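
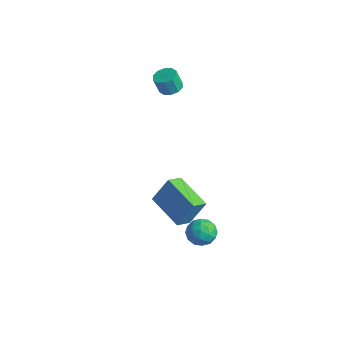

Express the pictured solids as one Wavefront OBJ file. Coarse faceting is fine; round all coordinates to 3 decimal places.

v -3.333 1.226 3.37
v -2.825 0.82 3.349
v -3 0.549 4.348
v -3.507 0.954 4.37
v -2.692 1.18 3.47
v -2.867 0.908 4.469
v -2.804 1.556 3.553
v -2.978 1.285 4.552
v -3.117 1.807 3.566
v -3.292 1.535 4.565
v -3.513 1.836 3.505
v -3.688 1.564 4.504
v -3.84 1.631 3.392
v -4.015 1.36 4.391
v -3.973 1.272 3.271
v -4.148 1 4.27
v -3.862 0.895 3.188
v -4.036 0.624 4.187
v -3.548 0.645 3.175
v -3.723 0.373 4.174
v -3.152 0.616 3.236
v -3.327 0.344 4.235
v 1.932 -0.701 -3.324
v 2.524 -1.207 -3.642
v 1.736 -1.573 -2.298
v 2.328 -2.079 -2.616
v 2.543 -1.335 -2.287
v 2.664 -0.796 -2.921
v 1.596 -1.984 -3.019
v 1.717 -1.445 -3.653
v 2.317 -2 -3.453
v 2.902 -1.599 -3.001
v 1.358 -1.181 -2.939
v 1.943 -0.78 -2.487
v 2.245 -0.877 -3.573
v 2.015 -1.903 -2.367
v 2.141 -1.466 -2.174
v 2.489 -1.763 -2.36
v 2.327 -0.636 -3.149
v 2.675 -0.933 -3.336
v 2.686 -1.009 -2.54
v 1.585 -1.847 -2.604
v 1.933 -2.144 -2.791
v 1.771 -1.017 -3.58
v 2.119 -1.314 -3.766
v 1.574 -1.771 -3.4
v 2.471 -1.641 -3.649
v 2.356 -2.154 -3.046
v 1.926 -2.098 -3.283
v 1.997 -1.78 -3.655
v 2.815 -1.405 -3.383
v 2.7 -1.918 -2.78
v 2.826 -1.481 -2.586
v 2.897 -1.164 -2.959
v 2.693 -1.871 -3.272
v 1.56 -0.862 -3.16
v 1.445 -1.375 -2.557
v 1.363 -1.616 -2.981
v 1.434 -1.299 -3.354
v 1.904 -0.626 -2.894
v 1.789 -1.139 -2.291
v 2.263 -1 -2.285
v 2.334 -0.682 -2.657
v 1.567 -0.909 -2.668
v 3.208 -3.075 -0.277
v 3.287 -3.929 0.13
v 1.233 -2.998 0.265
v 1.311 -3.853 0.672
v 3.609 -2.387 1.088
v 3.687 -3.242 1.495
v 1.633 -2.311 1.63
v 1.712 -3.165 2.037
f 2 1 5
f 2 5 3
f 3 5 6
f 3 6 4
f 5 1 7
f 5 7 6
f 6 7 8
f 6 8 4
f 7 1 9
f 7 9 8
f 8 9 10
f 8 10 4
f 9 1 11
f 9 11 10
f 10 11 12
f 10 12 4
f 11 1 13
f 11 13 12
f 12 13 14
f 12 14 4
f 13 1 15
f 13 15 14
f 14 15 16
f 14 16 4
f 15 1 17
f 15 17 16
f 16 17 18
f 16 18 4
f 17 1 19
f 17 19 18
f 18 19 20
f 18 20 4
f 19 1 21
f 19 21 20
f 20 21 22
f 20 22 4
f 21 1 2
f 21 2 22
f 22 2 3
f 22 3 4
f 23 60 39
f 60 34 63
f 39 63 28
f 60 63 39
f 23 39 35
f 39 28 40
f 35 40 24
f 39 40 35
f 23 35 44
f 35 24 45
f 44 45 30
f 35 45 44
f 23 44 56
f 44 30 59
f 56 59 33
f 44 59 56
f 23 56 60
f 56 33 64
f 60 64 34
f 56 64 60
f 24 40 51
f 40 28 54
f 51 54 32
f 40 54 51
f 28 63 41
f 63 34 62
f 41 62 27
f 63 62 41
f 34 64 61
f 64 33 57
f 61 57 25
f 64 57 61
f 33 59 58
f 59 30 46
f 58 46 29
f 59 46 58
f 30 45 50
f 45 24 47
f 50 47 31
f 45 47 50
f 26 52 38
f 52 32 53
f 38 53 27
f 52 53 38
f 26 38 36
f 38 27 37
f 36 37 25
f 38 37 36
f 26 36 43
f 36 25 42
f 43 42 29
f 36 42 43
f 26 43 48
f 43 29 49
f 48 49 31
f 43 49 48
f 26 48 52
f 48 31 55
f 52 55 32
f 48 55 52
f 27 53 41
f 53 32 54
f 41 54 28
f 53 54 41
f 25 37 61
f 37 27 62
f 61 62 34
f 37 62 61
f 29 42 58
f 42 25 57
f 58 57 33
f 42 57 58
f 31 49 50
f 49 29 46
f 50 46 30
f 49 46 50
f 32 55 51
f 55 31 47
f 51 47 24
f 55 47 51
f 66 68 65
f 69 66 65
f 65 68 67
f 67 69 65
f 66 72 68
f 70 66 69
f 70 72 66
f 68 72 67
f 71 69 67
f 67 72 71
f 71 70 69
f 72 70 71



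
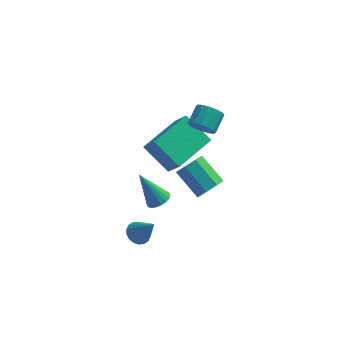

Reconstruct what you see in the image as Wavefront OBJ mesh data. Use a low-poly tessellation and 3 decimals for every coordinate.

v 1.791 1.03 3.331
v 2.082 0.643 3.794
v 2.44 1.482 4.271
v 2.149 1.87 3.809
v 2.321 0.682 3.546
v 2.68 1.521 4.023
v 2.418 0.814 3.24
v 2.777 1.653 3.718
v 2.347 1.004 2.959
v 2.706 1.843 3.437
v 2.127 1.202 2.778
v 2.486 2.041 3.255
v 1.817 1.353 2.745
v 2.176 2.192 3.222
v 1.5 1.418 2.869
v 1.858 2.257 3.346
v 1.26 1.379 3.117
v 1.619 2.218 3.594
v 1.163 1.247 3.422
v 1.522 2.086 3.9
v 1.234 1.057 3.703
v 1.593 1.896 4.181
v 1.454 0.859 3.885
v 1.813 1.698 4.362
v 1.764 0.708 3.918
v 2.123 1.547 4.395
v 2.245 -1.164 1.133
v 2.523 -1.438 1.762
v 1.553 -0.51 2.595
v 1.275 -0.236 1.967
v 2.805 -0.981 1.581
v 1.835 -0.053 2.415
v 2.759 -0.631 1.138
v 1.788 0.296 1.972
v 2.412 -0.593 0.692
v 1.441 0.334 1.526
v 1.967 -0.89 0.505
v 0.997 0.038 1.338
v 1.685 -1.347 0.685
v 0.715 -0.419 1.519
v 1.732 -1.696 1.128
v 0.761 -0.769 1.962
v 2.079 -1.734 1.574
v 1.108 -0.807 2.408
v -0.156 1.422 -2.798
v 0.383 1.491 -2.499
v -1.064 1.798 -1.242
v 0.338 1.731 -2.584
v 0.207 1.917 -2.705
v 0.013 2.017 -2.842
v -0.209 2.015 -2.972
v -0.423 1.91 -3.072
v -0.59 1.721 -3.124
v -0.682 1.48 -3.119
v -0.684 1.23 -3.06
v -0.593 1.012 -2.954
v -0.428 0.866 -2.822
v -0.215 0.815 -2.686
v 0.008 0.87 -2.569
v 0.203 1.02 -2.491
v 0.336 1.24 -2.467
v 0.833 0.423 1.013
v -0.321 1.208 2.019
v 0.304 1.032 -0.069
v -0.851 1.816 0.936
v 2.211 2.104 1.284
v 1.056 2.888 2.289
v 1.681 2.712 0.201
v 0.527 3.497 1.207
v -0.937 -1.454 -2.12
v -0.55 -0.987 -2.185
v -0.203 -1.886 -0.86
v -0.748 -0.881 -2.033
v -0.984 -0.888 -1.898
v -1.21 -1.007 -1.807
v -1.382 -1.215 -1.778
v -1.466 -1.47 -1.816
v -1.446 -1.722 -1.915
v -1.324 -1.921 -2.054
v -1.126 -2.028 -2.206
v -0.891 -2.021 -2.341
v -0.664 -1.902 -2.432
v -0.492 -1.694 -2.461
v -0.408 -1.439 -2.423
v -0.429 -1.186 -2.324
f 2 1 5
f 2 5 3
f 3 5 6
f 3 6 4
f 5 1 7
f 5 7 6
f 6 7 8
f 6 8 4
f 7 1 9
f 7 9 8
f 8 9 10
f 8 10 4
f 9 1 11
f 9 11 10
f 10 11 12
f 10 12 4
f 11 1 13
f 11 13 12
f 12 13 14
f 12 14 4
f 13 1 15
f 13 15 14
f 14 15 16
f 14 16 4
f 15 1 17
f 15 17 16
f 16 17 18
f 16 18 4
f 17 1 19
f 17 19 18
f 18 19 20
f 18 20 4
f 19 1 21
f 19 21 20
f 20 21 22
f 20 22 4
f 21 1 23
f 21 23 22
f 22 23 24
f 22 24 4
f 23 1 25
f 23 25 24
f 24 25 26
f 24 26 4
f 25 1 2
f 25 2 26
f 26 2 3
f 26 3 4
f 28 27 31
f 28 31 29
f 29 31 32
f 29 32 30
f 31 27 33
f 31 33 32
f 32 33 34
f 32 34 30
f 33 27 35
f 33 35 34
f 34 35 36
f 34 36 30
f 35 27 37
f 35 37 36
f 36 37 38
f 36 38 30
f 37 27 39
f 37 39 38
f 38 39 40
f 38 40 30
f 39 27 41
f 39 41 40
f 40 41 42
f 40 42 30
f 41 27 43
f 41 43 42
f 42 43 44
f 42 44 30
f 43 27 28
f 43 28 44
f 44 28 29
f 44 29 30
f 46 45 48
f 46 48 47
f 48 45 49
f 48 49 47
f 49 45 50
f 49 50 47
f 50 45 51
f 50 51 47
f 51 45 52
f 51 52 47
f 52 45 53
f 52 53 47
f 53 45 54
f 53 54 47
f 54 45 55
f 54 55 47
f 55 45 56
f 55 56 47
f 56 45 57
f 56 57 47
f 57 45 58
f 57 58 47
f 58 45 59
f 58 59 47
f 59 45 60
f 59 60 47
f 60 45 61
f 60 61 47
f 61 45 46
f 61 46 47
f 63 65 62
f 66 63 62
f 62 65 64
f 64 66 62
f 63 69 65
f 67 63 66
f 67 69 63
f 65 69 64
f 68 66 64
f 64 69 68
f 68 67 66
f 69 67 68
f 71 70 73
f 71 73 72
f 73 70 74
f 73 74 72
f 74 70 75
f 74 75 72
f 75 70 76
f 75 76 72
f 76 70 77
f 76 77 72
f 77 70 78
f 77 78 72
f 78 70 79
f 78 79 72
f 79 70 80
f 79 80 72
f 80 70 81
f 80 81 72
f 81 70 82
f 81 82 72
f 82 70 83
f 82 83 72
f 83 70 84
f 83 84 72
f 84 70 85
f 84 85 72
f 85 70 71
f 85 71 72



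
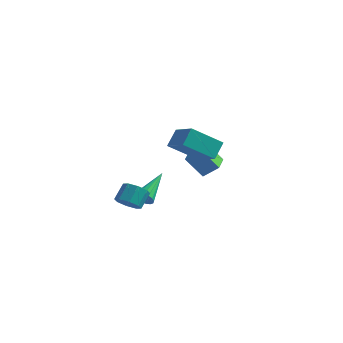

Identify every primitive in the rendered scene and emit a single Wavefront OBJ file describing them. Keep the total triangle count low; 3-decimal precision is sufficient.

v -1.724 -3.412 -1.517
v -1.114 -3.174 -1.791
v -1.065 -2.43 -1.037
v -1.676 -2.668 -0.763
v -1.548 -2.927 -2.006
v -1.5 -2.184 -1.251
v -2.086 -2.965 -1.934
v -2.037 -2.222 -1.18
v -2.411 -3.264 -1.618
v -2.363 -2.521 -0.864
v -2.335 -3.65 -1.243
v -2.286 -2.906 -0.489
v -1.9 -3.896 -1.029
v -1.852 -3.153 -0.274
v -1.363 -3.858 -1.1
v -1.314 -3.115 -0.346
v -1.037 -3.559 -1.416
v -0.989 -2.816 -0.662
v 0.486 -1.743 1.341
v 1.204 -1.456 1.975
v 0.02 -0.467 1.291
v 0.738 -0.18 1.925
v 1.322 -1.48 0.275
v 2.04 -1.193 0.909
v 0.856 -0.204 0.225
v 1.574 0.083 0.859
v -3.732 1.383 -3.651
v -3.559 1.114 -3.155
v -3.748 3.297 -2.609
v -3.317 1.185 -3.281
v -3.169 1.301 -3.492
v -3.151 1.436 -3.74
v -3.265 1.559 -3.967
v -3.487 1.641 -4.122
v -3.764 1.664 -4.169
v -4.034 1.623 -4.097
v -4.235 1.527 -3.924
v -4.32 1.397 -3.688
v -4.271 1.265 -3.443
v -4.098 1.159 -3.246
v -3.841 1.105 -3.143
v 0.245 -3.018 2.678
v 0.283 -2.261 3.461
v 1.356 -1.955 1.597
v 1.394 -1.198 2.38
v 1.486 -3.702 3.28
v 1.524 -2.945 4.063
v 2.597 -2.639 2.199
v 2.635 -1.882 2.982
f 2 1 5
f 2 5 3
f 3 5 6
f 3 6 4
f 5 1 7
f 5 7 6
f 6 7 8
f 6 8 4
f 7 1 9
f 7 9 8
f 8 9 10
f 8 10 4
f 9 1 11
f 9 11 10
f 10 11 12
f 10 12 4
f 11 1 13
f 11 13 12
f 12 13 14
f 12 14 4
f 13 1 15
f 13 15 14
f 14 15 16
f 14 16 4
f 15 1 17
f 15 17 16
f 16 17 18
f 16 18 4
f 17 1 2
f 17 2 18
f 18 2 3
f 18 3 4
f 20 22 19
f 23 20 19
f 19 22 21
f 21 23 19
f 20 26 22
f 24 20 23
f 24 26 20
f 22 26 21
f 25 23 21
f 21 26 25
f 25 24 23
f 26 24 25
f 28 27 30
f 28 30 29
f 30 27 31
f 30 31 29
f 31 27 32
f 31 32 29
f 32 27 33
f 32 33 29
f 33 27 34
f 33 34 29
f 34 27 35
f 34 35 29
f 35 27 36
f 35 36 29
f 36 27 37
f 36 37 29
f 37 27 38
f 37 38 29
f 38 27 39
f 38 39 29
f 39 27 40
f 39 40 29
f 40 27 41
f 40 41 29
f 41 27 28
f 41 28 29
f 43 45 42
f 46 43 42
f 42 45 44
f 44 46 42
f 43 49 45
f 47 43 46
f 47 49 43
f 45 49 44
f 48 46 44
f 44 49 48
f 48 47 46
f 49 47 48



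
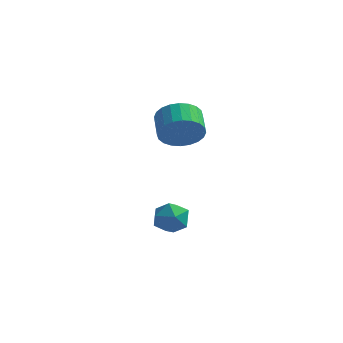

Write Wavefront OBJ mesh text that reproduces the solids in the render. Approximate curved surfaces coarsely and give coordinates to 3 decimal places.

v 3.773 0.082 -2.045
v 4.333 0 -2.804
v 3.407 -1.4 -2.156
v 3.967 -1.482 -2.915
v 4.346 -1.338 -2.06
v 4.573 -0.421 -1.992
v 3.167 -0.979 -2.968
v 3.394 -0.062 -2.9
v 3.959 -0.655 -3.375
v 4.687 -0.877 -2.813
v 3.053 -0.523 -2.147
v 3.781 -0.745 -1.585
v 4.038 0.023 2.402
v 4.602 -0.152 3.295
v 4.005 0.862 3.87
v 3.442 1.037 2.978
v 4.853 0.112 3.091
v 4.256 1.126 3.666
v 4.98 0.362 2.782
v 4.383 1.376 3.357
v 4.964 0.56 2.415
v 4.367 1.575 2.99
v 4.807 0.677 2.046
v 4.21 1.691 2.621
v 4.533 0.694 1.731
v 3.936 1.708 2.307
v 4.183 0.609 1.519
v 3.586 1.623 2.094
v 3.812 0.435 1.441
v 3.215 1.449 2.016
v 3.475 0.198 1.51
v 2.878 1.212 2.085
v 3.224 -0.066 1.714
v 2.627 0.948 2.289
v 3.097 -0.316 2.023
v 2.5 0.698 2.598
v 3.113 -0.515 2.39
v 2.516 0.5 2.965
v 3.27 -0.631 2.759
v 2.673 0.383 3.334
v 3.544 -0.648 3.073
v 2.947 0.366 3.649
v 3.894 -0.563 3.286
v 3.297 0.451 3.861
v 4.265 -0.389 3.364
v 3.668 0.625 3.939
f 1 12 6
f 1 6 2
f 1 2 8
f 1 8 11
f 1 11 12
f 2 6 10
f 6 12 5
f 12 11 3
f 11 8 7
f 8 2 9
f 4 10 5
f 4 5 3
f 4 3 7
f 4 7 9
f 4 9 10
f 5 10 6
f 3 5 12
f 7 3 11
f 9 7 8
f 10 9 2
f 14 13 17
f 14 17 15
f 15 17 18
f 15 18 16
f 17 13 19
f 17 19 18
f 18 19 20
f 18 20 16
f 19 13 21
f 19 21 20
f 20 21 22
f 20 22 16
f 21 13 23
f 21 23 22
f 22 23 24
f 22 24 16
f 23 13 25
f 23 25 24
f 24 25 26
f 24 26 16
f 25 13 27
f 25 27 26
f 26 27 28
f 26 28 16
f 27 13 29
f 27 29 28
f 28 29 30
f 28 30 16
f 29 13 31
f 29 31 30
f 30 31 32
f 30 32 16
f 31 13 33
f 31 33 32
f 32 33 34
f 32 34 16
f 33 13 35
f 33 35 34
f 34 35 36
f 34 36 16
f 35 13 37
f 35 37 36
f 36 37 38
f 36 38 16
f 37 13 39
f 37 39 38
f 38 39 40
f 38 40 16
f 39 13 41
f 39 41 40
f 40 41 42
f 40 42 16
f 41 13 43
f 41 43 42
f 42 43 44
f 42 44 16
f 43 13 45
f 43 45 44
f 44 45 46
f 44 46 16
f 45 13 14
f 45 14 46
f 46 14 15
f 46 15 16



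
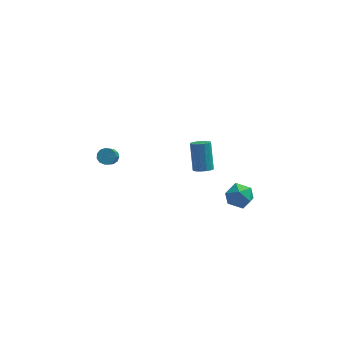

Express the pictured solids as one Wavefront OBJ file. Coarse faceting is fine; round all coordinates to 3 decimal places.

v 1.863 2.793 -2.784
v 2.24 3.188 -3.008
v 2.073 4.181 -1.54
v 1.697 3.787 -1.316
v 1.964 3.28 -3.102
v 1.797 4.273 -1.634
v 1.661 3.242 -3.11
v 1.495 4.235 -1.642
v 1.413 3.083 -3.031
v 1.246 4.076 -1.563
v 1.285 2.847 -2.886
v 1.118 3.84 -1.418
v 1.312 2.596 -2.713
v 1.145 3.589 -1.245
v 1.487 2.399 -2.56
v 1.32 3.392 -1.092
v 1.763 2.307 -2.466
v 1.596 3.3 -0.998
v 2.065 2.345 -2.458
v 1.899 3.338 -0.99
v 2.314 2.504 -2.537
v 2.147 3.497 -1.069
v 2.442 2.74 -2.682
v 2.275 3.733 -1.214
v 2.415 2.991 -2.855
v 2.248 3.984 -1.387
v -3.039 -1.038 2.123
v -2.839 -1.368 1.805
v -2.922 -2.833 3.28
v -3.121 -2.502 3.597
v -2.623 -1.246 1.939
v -2.706 -2.711 3.413
v -2.539 -1.058 2.131
v -2.622 -2.523 3.605
v -2.614 -0.863 2.32
v -2.696 -2.328 3.794
v -2.823 -0.724 2.447
v -2.906 -2.189 3.921
v -3.101 -0.684 2.471
v -3.184 -2.149 3.945
v -3.359 -0.756 2.384
v -3.442 -2.221 3.859
v -3.516 -0.918 2.215
v -3.598 -2.383 3.689
v -3.521 -1.118 2.016
v -3.603 -2.583 3.49
v -3.373 -1.292 1.851
v -3.455 -2.757 3.326
v -3.119 -1.385 1.773
v -3.201 -2.85 3.247
v 3.165 -3.305 1.629
v 3.733 -3.497 1.038
v 3.687 -4.263 2.442
v 4.255 -4.455 1.851
v 4.3 -3.719 2.255
v 3.978 -3.126 1.753
v 3.442 -4.634 1.727
v 3.12 -4.041 1.225
v 3.904 -4.318 1.099
v 4.434 -3.753 1.426
v 2.986 -4.007 2.054
v 3.516 -3.442 2.381
f 2 1 5
f 2 5 3
f 3 5 6
f 3 6 4
f 5 1 7
f 5 7 6
f 6 7 8
f 6 8 4
f 7 1 9
f 7 9 8
f 8 9 10
f 8 10 4
f 9 1 11
f 9 11 10
f 10 11 12
f 10 12 4
f 11 1 13
f 11 13 12
f 12 13 14
f 12 14 4
f 13 1 15
f 13 15 14
f 14 15 16
f 14 16 4
f 15 1 17
f 15 17 16
f 16 17 18
f 16 18 4
f 17 1 19
f 17 19 18
f 18 19 20
f 18 20 4
f 19 1 21
f 19 21 20
f 20 21 22
f 20 22 4
f 21 1 23
f 21 23 22
f 22 23 24
f 22 24 4
f 23 1 25
f 23 25 24
f 24 25 26
f 24 26 4
f 25 1 2
f 25 2 26
f 26 2 3
f 26 3 4
f 28 27 31
f 28 31 29
f 29 31 32
f 29 32 30
f 31 27 33
f 31 33 32
f 32 33 34
f 32 34 30
f 33 27 35
f 33 35 34
f 34 35 36
f 34 36 30
f 35 27 37
f 35 37 36
f 36 37 38
f 36 38 30
f 37 27 39
f 37 39 38
f 38 39 40
f 38 40 30
f 39 27 41
f 39 41 40
f 40 41 42
f 40 42 30
f 41 27 43
f 41 43 42
f 42 43 44
f 42 44 30
f 43 27 45
f 43 45 44
f 44 45 46
f 44 46 30
f 45 27 47
f 45 47 46
f 46 47 48
f 46 48 30
f 47 27 49
f 47 49 48
f 48 49 50
f 48 50 30
f 49 27 28
f 49 28 50
f 50 28 29
f 50 29 30
f 51 62 56
f 51 56 52
f 51 52 58
f 51 58 61
f 51 61 62
f 52 56 60
f 56 62 55
f 62 61 53
f 61 58 57
f 58 52 59
f 54 60 55
f 54 55 53
f 54 53 57
f 54 57 59
f 54 59 60
f 55 60 56
f 53 55 62
f 57 53 61
f 59 57 58
f 60 59 52



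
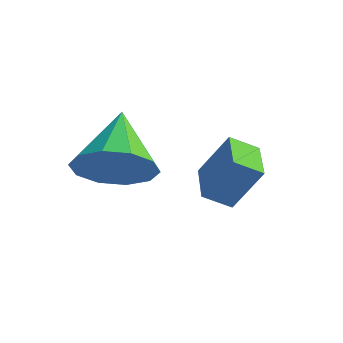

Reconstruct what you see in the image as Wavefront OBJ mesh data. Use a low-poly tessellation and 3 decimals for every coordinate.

v -0.544 -1.278 -1.599
v 0.115 -0.99 -0.41
v -1.254 -0.259 -1.452
v -0.594 0.028 -0.262
v 0.014 -0.828 -2.018
v 0.674 -0.541 -0.828
v -0.695 0.19 -1.87
v -0.036 0.478 -0.681
v -2 -2.65 -0.447
v -1.499 -1.958 -1.041
v -2.7 -1.27 0.567
v -2.078 -2.061 -1.301
v -2.627 -2.389 -1.235
v -2.936 -2.816 -0.868
v -2.888 -3.18 -0.34
v -2.5 -3.341 0.147
v -1.922 -3.238 0.407
v -1.373 -2.91 0.34
v -1.063 -2.483 -0.027
v -1.111 -2.119 -0.555
f 2 4 1
f 5 2 1
f 1 4 3
f 3 5 1
f 2 8 4
f 6 2 5
f 6 8 2
f 4 8 3
f 7 5 3
f 3 8 7
f 7 6 5
f 8 6 7
f 10 9 12
f 10 12 11
f 12 9 13
f 12 13 11
f 13 9 14
f 13 14 11
f 14 9 15
f 14 15 11
f 15 9 16
f 15 16 11
f 16 9 17
f 16 17 11
f 17 9 18
f 17 18 11
f 18 9 19
f 18 19 11
f 19 9 20
f 19 20 11
f 20 9 10
f 20 10 11



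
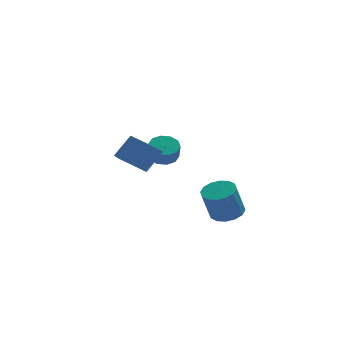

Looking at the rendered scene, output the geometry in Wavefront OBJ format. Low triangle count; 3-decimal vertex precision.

v 1.194 3.593 -3.112
v 2.142 3.47 -3.203
v 2.174 2.944 -2.159
v 1.226 3.067 -2.068
v 2.049 3.992 -2.938
v 2.081 3.466 -1.893
v 1.63 4.362 -2.739
v 1.662 3.836 -1.694
v 1.044 4.438 -2.682
v 1.077 3.912 -1.638
v 0.516 4.191 -2.79
v 0.548 3.665 -1.746
v 0.246 3.716 -3.021
v 0.278 3.19 -1.977
v 0.339 3.194 -3.287
v 0.371 2.668 -2.242
v 0.758 2.824 -3.486
v 0.79 2.298 -2.441
v 1.343 2.748 -3.542
v 1.376 2.222 -2.498
v 1.872 2.995 -3.434
v 1.904 2.469 -2.39
v -1.662 -0.021 -1.658
v -1.943 -0.596 -1.162
v -0.67 0.595 -0.381
v -0.952 0.02 0.115
v -0.148 -1.26 -2.235
v -0.43 -1.835 -1.739
v 0.843 -0.644 -0.958
v 0.562 -1.219 -0.462
v 4.2 -3.791 -4.399
v 4.864 -3.07 -4.051
v 4.303 -3.488 -2.113
v 3.64 -4.209 -2.461
v 4.401 -2.807 -4.128
v 3.84 -3.225 -2.191
v 3.884 -2.808 -4.278
v 3.323 -3.226 -2.341
v 3.451 -3.072 -4.46
v 2.891 -3.49 -2.523
v 3.22 -3.529 -4.626
v 2.659 -3.947 -2.689
v 3.251 -4.056 -4.731
v 2.69 -4.474 -2.793
v 3.537 -4.512 -4.747
v 2.976 -4.93 -2.809
v 4 -4.775 -4.669
v 3.439 -5.193 -2.732
v 4.517 -4.774 -4.519
v 3.956 -5.192 -2.582
v 4.949 -4.51 -4.337
v 4.389 -4.928 -2.4
v 5.181 -4.053 -4.171
v 4.62 -4.471 -2.234
v 5.15 -3.526 -4.067
v 4.589 -3.944 -2.129
f 2 1 5
f 2 5 3
f 3 5 6
f 3 6 4
f 5 1 7
f 5 7 6
f 6 7 8
f 6 8 4
f 7 1 9
f 7 9 8
f 8 9 10
f 8 10 4
f 9 1 11
f 9 11 10
f 10 11 12
f 10 12 4
f 11 1 13
f 11 13 12
f 12 13 14
f 12 14 4
f 13 1 15
f 13 15 14
f 14 15 16
f 14 16 4
f 15 1 17
f 15 17 16
f 16 17 18
f 16 18 4
f 17 1 19
f 17 19 18
f 18 19 20
f 18 20 4
f 19 1 21
f 19 21 20
f 20 21 22
f 20 22 4
f 21 1 2
f 21 2 22
f 22 2 3
f 22 3 4
f 24 26 23
f 27 24 23
f 23 26 25
f 25 27 23
f 24 30 26
f 28 24 27
f 28 30 24
f 26 30 25
f 29 27 25
f 25 30 29
f 29 28 27
f 30 28 29
f 32 31 35
f 32 35 33
f 33 35 36
f 33 36 34
f 35 31 37
f 35 37 36
f 36 37 38
f 36 38 34
f 37 31 39
f 37 39 38
f 38 39 40
f 38 40 34
f 39 31 41
f 39 41 40
f 40 41 42
f 40 42 34
f 41 31 43
f 41 43 42
f 42 43 44
f 42 44 34
f 43 31 45
f 43 45 44
f 44 45 46
f 44 46 34
f 45 31 47
f 45 47 46
f 46 47 48
f 46 48 34
f 47 31 49
f 47 49 48
f 48 49 50
f 48 50 34
f 49 31 51
f 49 51 50
f 50 51 52
f 50 52 34
f 51 31 53
f 51 53 52
f 52 53 54
f 52 54 34
f 53 31 55
f 53 55 54
f 54 55 56
f 54 56 34
f 55 31 32
f 55 32 56
f 56 32 33
f 56 33 34



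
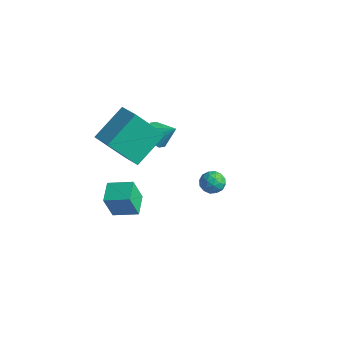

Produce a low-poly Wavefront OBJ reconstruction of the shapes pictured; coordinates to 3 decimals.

v -3.725 2.865 -0.382
v -3.185 2.842 -0.999
v -2.835 3.295 0.382
v -3.405 3.299 -1
v -3.747 3.59 -0.765
v -4.081 3.604 -0.384
v -4.279 3.336 -0.002
v -4.265 2.888 0.234
v -4.046 2.431 0.235
v -3.704 2.14 0
v -3.37 2.126 -0.381
v -3.172 2.394 -0.762
v -3.07 -2.105 3.187
v -1.776 -2.474 3.67
v -2.997 -0.29 4.374
v -1.703 -0.659 4.858
v -2.137 -1.041 1.502
v -0.843 -1.41 1.986
v -2.064 0.774 2.69
v -0.77 0.405 3.173
v 3.391 -0.134 3.268
v 3.729 -0.185 2.701
v 2.811 -0.995 2.999
v 3.149 -1.046 2.432
v 3.449 -1.173 3.009
v 3.807 -0.641 3.175
v 2.733 -0.539 2.525
v 3.091 -0.007 2.691
v 3.322 -0.436 2.241
v 3.765 -0.827 2.541
v 2.775 -0.353 3.159
v 3.218 -0.744 3.459
v 3.611 -0.084 3.008
v 2.929 -1.096 2.692
v 3.105 -1.17 3.031
v 3.304 -1.2 2.698
v 3.657 -0.352 3.287
v 3.856 -0.382 2.953
v 3.691 -0.962 3.135
v 2.684 -0.798 2.747
v 2.883 -0.828 2.413
v 3.236 0.02 3.002
v 3.435 -0.01 2.669
v 2.849 -0.218 2.565
v 3.571 -0.261 2.404
v 3.23 -0.767 2.247
v 2.985 -0.469 2.301
v 3.196 -0.157 2.399
v 3.831 -0.492 2.58
v 3.49 -0.997 2.423
v 3.666 -1.072 2.762
v 3.877 -0.759 2.859
v 3.592 -0.639 2.311
v 3.05 -0.183 3.277
v 2.709 -0.688 3.12
v 2.663 -0.421 2.841
v 2.874 -0.108 2.938
v 3.31 -0.413 3.453
v 2.969 -0.919 3.296
v 3.344 -1.023 3.301
v 3.555 -0.711 3.399
v 2.948 -0.541 3.389
v -3.187 -0.633 -2.817
v -3.316 -1.124 -1.342
v -2.076 0.093 -2.478
v -2.205 -0.398 -1.003
v -2.475 -1.602 -3.077
v -2.604 -2.093 -1.602
v -1.364 -0.876 -2.738
v -1.493 -1.367 -1.263
f 2 1 4
f 2 4 3
f 4 1 5
f 4 5 3
f 5 1 6
f 5 6 3
f 6 1 7
f 6 7 3
f 7 1 8
f 7 8 3
f 8 1 9
f 8 9 3
f 9 1 10
f 9 10 3
f 10 1 11
f 10 11 3
f 11 1 12
f 11 12 3
f 12 1 2
f 12 2 3
f 14 16 13
f 17 14 13
f 13 16 15
f 15 17 13
f 14 20 16
f 18 14 17
f 18 20 14
f 16 20 15
f 19 17 15
f 15 20 19
f 19 18 17
f 20 18 19
f 21 58 37
f 58 32 61
f 37 61 26
f 58 61 37
f 21 37 33
f 37 26 38
f 33 38 22
f 37 38 33
f 21 33 42
f 33 22 43
f 42 43 28
f 33 43 42
f 21 42 54
f 42 28 57
f 54 57 31
f 42 57 54
f 21 54 58
f 54 31 62
f 58 62 32
f 54 62 58
f 22 38 49
f 38 26 52
f 49 52 30
f 38 52 49
f 26 61 39
f 61 32 60
f 39 60 25
f 61 60 39
f 32 62 59
f 62 31 55
f 59 55 23
f 62 55 59
f 31 57 56
f 57 28 44
f 56 44 27
f 57 44 56
f 28 43 48
f 43 22 45
f 48 45 29
f 43 45 48
f 24 50 36
f 50 30 51
f 36 51 25
f 50 51 36
f 24 36 34
f 36 25 35
f 34 35 23
f 36 35 34
f 24 34 41
f 34 23 40
f 41 40 27
f 34 40 41
f 24 41 46
f 41 27 47
f 46 47 29
f 41 47 46
f 24 46 50
f 46 29 53
f 50 53 30
f 46 53 50
f 25 51 39
f 51 30 52
f 39 52 26
f 51 52 39
f 23 35 59
f 35 25 60
f 59 60 32
f 35 60 59
f 27 40 56
f 40 23 55
f 56 55 31
f 40 55 56
f 29 47 48
f 47 27 44
f 48 44 28
f 47 44 48
f 30 53 49
f 53 29 45
f 49 45 22
f 53 45 49
f 64 66 63
f 67 64 63
f 63 66 65
f 65 67 63
f 64 70 66
f 68 64 67
f 68 70 64
f 66 70 65
f 69 67 65
f 65 70 69
f 69 68 67
f 70 68 69



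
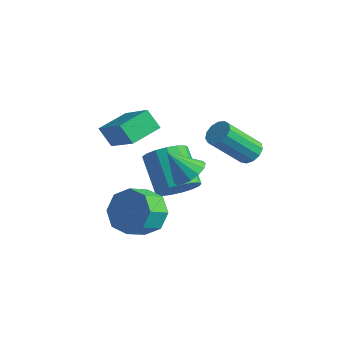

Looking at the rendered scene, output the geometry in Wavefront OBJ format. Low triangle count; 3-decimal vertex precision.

v -2.449 -2.889 1.799
v -3.011 -3.012 2.554
v -2.372 -1.589 2.069
v -2.934 -1.712 2.824
v -0.906 -3.208 2.896
v -1.468 -3.331 3.651
v -0.829 -1.908 3.166
v -1.391 -2.031 3.921
v -0.78 -1.038 -0.738
v -0.161 -0.585 -0.248
v -1.48 -0.03 0.907
v -2.1 -0.482 0.418
v -0.295 -0.293 -0.542
v -1.615 0.262 0.614
v -0.541 -0.172 -0.881
v -1.86 0.384 0.275
v -0.841 -0.249 -1.187
v -2.161 0.307 -0.031
v -1.128 -0.506 -1.39
v -2.447 0.049 -0.234
v -1.334 -0.886 -1.444
v -2.654 -0.33 -0.288
v -1.414 -1.3 -1.336
v -2.734 -0.744 -0.18
v -1.349 -1.654 -1.091
v -2.668 -1.099 0.065
v -1.153 -1.867 -0.765
v -2.473 -1.312 0.391
v -0.872 -1.89 -0.433
v -2.192 -1.335 0.723
v -0.57 -1.718 -0.171
v -1.89 -1.162 0.985
v -0.316 -1.39 -0.039
v -1.636 -0.834 1.117
v -0.168 -0.981 -0.067
v -1.488 -0.425 1.089
v 1.237 0.732 1.563
v 1.801 0.635 1.706
v 1.247 -0.548 3.099
v 0.683 -0.452 2.957
v 1.702 0.895 1.887
v 1.148 -0.288 3.281
v 1.455 1.104 1.966
v 0.901 -0.079 3.359
v 1.139 1.194 1.917
v 0.585 0.011 3.31
v 0.854 1.137 1.755
v 0.3 -0.046 3.149
v 0.69 0.952 1.533
v 0.137 -0.232 2.926
v 0.7 0.696 1.32
v 0.147 -0.487 2.714
v 0.881 0.452 1.185
v 0.327 -0.731 2.578
v 1.174 0.297 1.169
v 0.621 -0.886 2.563
v 1.488 0.279 1.279
v 0.934 -0.904 2.673
v 1.721 0.406 1.479
v 1.168 -0.778 2.873
v -1.114 -2.389 -1.523
v -0.179 -2.141 -1.169
v -0.151 -3.084 -0.583
v -1.086 -3.331 -0.937
v -0.758 -1.871 -0.707
v -0.73 -2.813 -0.121
v -1.545 -1.904 -0.723
v -1.518 -2.847 -0.137
v -2.08 -2.221 -1.208
v -2.052 -3.164 -0.622
v -2.049 -2.636 -1.877
v -2.021 -3.579 -1.291
v -1.47 -2.907 -2.339
v -1.442 -3.849 -1.753
v -0.682 -2.873 -2.323
v -0.655 -3.816 -1.737
v -0.148 -2.556 -1.838
v -0.12 -3.499 -1.252
v 0.182 -1.384 0.896
v 0.743 -1.198 1.357
v -0.502 -1.876 1.924
v 0.511 -0.887 1.352
v 0.19 -0.709 1.224
v -0.133 -0.712 1.008
v -0.371 -0.895 0.762
v -0.462 -1.208 0.552
v -0.38 -1.569 0.434
v -0.147 -1.88 0.439
v 0.173 -2.058 0.567
v 0.496 -2.055 0.783
v 0.735 -1.872 1.029
v 0.825 -1.559 1.239
f 2 4 1
f 5 2 1
f 1 4 3
f 3 5 1
f 2 8 4
f 6 2 5
f 6 8 2
f 4 8 3
f 7 5 3
f 3 8 7
f 7 6 5
f 8 6 7
f 10 9 13
f 10 13 11
f 11 13 14
f 11 14 12
f 13 9 15
f 13 15 14
f 14 15 16
f 14 16 12
f 15 9 17
f 15 17 16
f 16 17 18
f 16 18 12
f 17 9 19
f 17 19 18
f 18 19 20
f 18 20 12
f 19 9 21
f 19 21 20
f 20 21 22
f 20 22 12
f 21 9 23
f 21 23 22
f 22 23 24
f 22 24 12
f 23 9 25
f 23 25 24
f 24 25 26
f 24 26 12
f 25 9 27
f 25 27 26
f 26 27 28
f 26 28 12
f 27 9 29
f 27 29 28
f 28 29 30
f 28 30 12
f 29 9 31
f 29 31 30
f 30 31 32
f 30 32 12
f 31 9 33
f 31 33 32
f 32 33 34
f 32 34 12
f 33 9 35
f 33 35 34
f 34 35 36
f 34 36 12
f 35 9 10
f 35 10 36
f 36 10 11
f 36 11 12
f 38 37 41
f 38 41 39
f 39 41 42
f 39 42 40
f 41 37 43
f 41 43 42
f 42 43 44
f 42 44 40
f 43 37 45
f 43 45 44
f 44 45 46
f 44 46 40
f 45 37 47
f 45 47 46
f 46 47 48
f 46 48 40
f 47 37 49
f 47 49 48
f 48 49 50
f 48 50 40
f 49 37 51
f 49 51 50
f 50 51 52
f 50 52 40
f 51 37 53
f 51 53 52
f 52 53 54
f 52 54 40
f 53 37 55
f 53 55 54
f 54 55 56
f 54 56 40
f 55 37 57
f 55 57 56
f 56 57 58
f 56 58 40
f 57 37 59
f 57 59 58
f 58 59 60
f 58 60 40
f 59 37 38
f 59 38 60
f 60 38 39
f 60 39 40
f 62 61 65
f 62 65 63
f 63 65 66
f 63 66 64
f 65 61 67
f 65 67 66
f 66 67 68
f 66 68 64
f 67 61 69
f 67 69 68
f 68 69 70
f 68 70 64
f 69 61 71
f 69 71 70
f 70 71 72
f 70 72 64
f 71 61 73
f 71 73 72
f 72 73 74
f 72 74 64
f 73 61 75
f 73 75 74
f 74 75 76
f 74 76 64
f 75 61 77
f 75 77 76
f 76 77 78
f 76 78 64
f 77 61 62
f 77 62 78
f 78 62 63
f 78 63 64
f 80 79 82
f 80 82 81
f 82 79 83
f 82 83 81
f 83 79 84
f 83 84 81
f 84 79 85
f 84 85 81
f 85 79 86
f 85 86 81
f 86 79 87
f 86 87 81
f 87 79 88
f 87 88 81
f 88 79 89
f 88 89 81
f 89 79 90
f 89 90 81
f 90 79 91
f 90 91 81
f 91 79 92
f 91 92 81
f 92 79 80
f 92 80 81



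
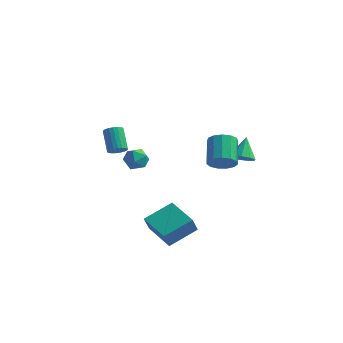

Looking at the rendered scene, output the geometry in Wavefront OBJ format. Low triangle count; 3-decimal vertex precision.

v 1.348 3.272 -0.319
v 2.167 3.406 -0.3
v 1.152 4.288 0.979
v 1.916 3.787 -0.637
v 1.399 3.928 -0.825
v 0.858 3.761 -0.776
v 0.547 3.366 -0.514
v 0.61 2.926 -0.16
v 1.019 2.649 0.12
v 1.582 2.662 0.194
v 2.035 2.961 0.028
v -3.21 -3.802 2.56
v -2.991 -4.174 2.977
v -3.731 -3.329 4.117
v -3.95 -2.958 3.7
v -2.813 -4 2.964
v -3.552 -3.155 4.104
v -2.703 -3.792 2.881
v -3.443 -2.947 4.021
v -2.682 -3.586 2.742
v -3.421 -2.741 3.882
v -2.751 -3.417 2.572
v -3.49 -2.572 3.712
v -2.9 -3.315 2.4
v -3.639 -2.47 3.54
v -3.103 -3.297 2.255
v -3.842 -2.452 3.395
v -3.324 -3.367 2.163
v -4.063 -2.522 3.304
v -3.526 -3.512 2.14
v -4.265 -2.667 3.28
v -3.673 -3.707 2.19
v -4.412 -2.862 3.33
v -3.74 -3.919 2.303
v -4.479 -3.074 3.443
v -3.716 -4.111 2.461
v -4.455 -3.266 3.601
v -3.604 -4.249 2.636
v -4.343 -3.404 3.776
v -3.424 -4.31 2.798
v -4.163 -3.465 3.938
v -3.208 -4.284 2.918
v -3.947 -3.439 4.058
v 1.439 0.329 0.681
v 1.928 0.943 0.2
v 1.269 2.344 1.318
v 0.781 1.731 1.799
v 1.466 0.91 -0.032
v 0.807 2.312 1.086
v 0.995 0.693 -0.037
v 0.336 2.095 1.081
v 0.665 0.361 0.185
v 0.006 1.762 1.303
v 0.581 0.018 0.565
v -0.078 1.42 1.683
v 0.77 -0.225 0.982
v 0.111 1.176 2.1
v 1.171 -0.293 1.303
v 0.512 1.108 2.421
v 1.657 -0.163 1.427
v 0.998 1.238 2.545
v 2.075 0.123 1.314
v 1.416 1.524 2.432
v 2.29 0.475 1
v 1.631 1.876 2.118
v 2.235 0.78 0.585
v 1.577 2.182 1.703
v 0.686 -4.958 -3.701
v 0.638 -5.514 -2.639
v -1.12 -3.96 -3.26
v -1.168 -4.516 -2.197
v 1.728 -3.444 -2.863
v 1.68 -4 -1.8
v -0.078 -2.446 -2.421
v -0.126 -3.002 -1.359
v -4.123 -0.99 0.962
v -3.734 -0.468 0.38
v -3.106 -1.952 0.78
v -2.717 -1.43 0.198
v -2.73 -1.209 1.042
v -3.359 -0.614 1.154
v -3.481 -1.806 0.006
v -4.11 -1.211 0.118
v -3.337 -0.973 -0.211
v -2.874 -0.604 0.429
v -3.966 -1.816 0.731
v -3.503 -1.447 1.371
f 2 1 4
f 2 4 3
f 4 1 5
f 4 5 3
f 5 1 6
f 5 6 3
f 6 1 7
f 6 7 3
f 7 1 8
f 7 8 3
f 8 1 9
f 8 9 3
f 9 1 10
f 9 10 3
f 10 1 11
f 10 11 3
f 11 1 2
f 11 2 3
f 13 12 16
f 13 16 14
f 14 16 17
f 14 17 15
f 16 12 18
f 16 18 17
f 17 18 19
f 17 19 15
f 18 12 20
f 18 20 19
f 19 20 21
f 19 21 15
f 20 12 22
f 20 22 21
f 21 22 23
f 21 23 15
f 22 12 24
f 22 24 23
f 23 24 25
f 23 25 15
f 24 12 26
f 24 26 25
f 25 26 27
f 25 27 15
f 26 12 28
f 26 28 27
f 27 28 29
f 27 29 15
f 28 12 30
f 28 30 29
f 29 30 31
f 29 31 15
f 30 12 32
f 30 32 31
f 31 32 33
f 31 33 15
f 32 12 34
f 32 34 33
f 33 34 35
f 33 35 15
f 34 12 36
f 34 36 35
f 35 36 37
f 35 37 15
f 36 12 38
f 36 38 37
f 37 38 39
f 37 39 15
f 38 12 40
f 38 40 39
f 39 40 41
f 39 41 15
f 40 12 42
f 40 42 41
f 41 42 43
f 41 43 15
f 42 12 13
f 42 13 43
f 43 13 14
f 43 14 15
f 45 44 48
f 45 48 46
f 46 48 49
f 46 49 47
f 48 44 50
f 48 50 49
f 49 50 51
f 49 51 47
f 50 44 52
f 50 52 51
f 51 52 53
f 51 53 47
f 52 44 54
f 52 54 53
f 53 54 55
f 53 55 47
f 54 44 56
f 54 56 55
f 55 56 57
f 55 57 47
f 56 44 58
f 56 58 57
f 57 58 59
f 57 59 47
f 58 44 60
f 58 60 59
f 59 60 61
f 59 61 47
f 60 44 62
f 60 62 61
f 61 62 63
f 61 63 47
f 62 44 64
f 62 64 63
f 63 64 65
f 63 65 47
f 64 44 66
f 64 66 65
f 65 66 67
f 65 67 47
f 66 44 45
f 66 45 67
f 67 45 46
f 67 46 47
f 69 71 68
f 72 69 68
f 68 71 70
f 70 72 68
f 69 75 71
f 73 69 72
f 73 75 69
f 71 75 70
f 74 72 70
f 70 75 74
f 74 73 72
f 75 73 74
f 76 87 81
f 76 81 77
f 76 77 83
f 76 83 86
f 76 86 87
f 77 81 85
f 81 87 80
f 87 86 78
f 86 83 82
f 83 77 84
f 79 85 80
f 79 80 78
f 79 78 82
f 79 82 84
f 79 84 85
f 80 85 81
f 78 80 87
f 82 78 86
f 84 82 83
f 85 84 77



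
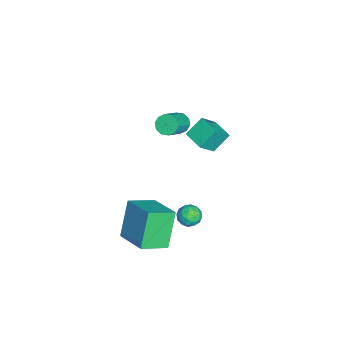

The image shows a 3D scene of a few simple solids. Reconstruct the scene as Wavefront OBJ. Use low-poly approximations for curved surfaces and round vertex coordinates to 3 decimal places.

v -3.517 -0.572 0.502
v -3.195 -0.822 0.022
v -1.92 -1.359 1.158
v -2.243 -1.108 1.638
v -3.079 -0.453 0.066
v -1.804 -0.99 1.202
v -3.13 -0.13 0.276
v -1.855 -0.666 1.412
v -3.329 0.025 0.572
v -2.054 -0.511 1.708
v -3.6 -0.048 0.842
v -2.325 -0.584 1.978
v -3.84 -0.321 0.982
v -2.565 -0.858 2.118
v -3.956 -0.69 0.938
v -2.681 -1.227 2.074
v -3.905 -1.014 0.728
v -2.63 -1.55 1.864
v -3.706 -1.169 0.432
v -2.431 -1.705 1.568
v -3.435 -1.096 0.162
v -2.16 -1.632 1.298
v 1.064 -1.513 -1.255
v 1.721 -2.786 -0.637
v 2.556 -0.401 -0.548
v 3.212 -1.675 0.07
v 2.148 -1.825 -3.05
v 2.804 -3.099 -2.432
v 3.639 -0.714 -2.343
v 4.296 -1.987 -1.725
v 2.585 0.885 -0.815
v 2.817 0.519 -1.316
v 2.203 0.001 -0.344
v 2.435 -0.365 -0.845
v 2.856 -0.075 -0.424
v 3.092 0.471 -0.715
v 1.928 0.049 -0.945
v 2.164 0.595 -1.236
v 2.411 0.002 -1.396
v 2.984 -0.075 -1.074
v 2.036 0.595 -0.586
v 2.609 0.518 -0.264
v 2.734 0.78 -1.107
v 2.286 -0.26 -0.553
v 2.533 -0.089 -0.306
v 2.67 -0.305 -0.6
v 2.896 0.752 -0.754
v 3.033 0.536 -1.048
v 3.056 0.187 -0.524
v 1.987 -0.016 -0.612
v 2.124 -0.232 -0.906
v 2.35 0.825 -1.06
v 2.487 0.609 -1.354
v 1.964 0.333 -1.136
v 2.632 0.26 -1.448
v 2.407 -0.259 -1.172
v 2.109 -0.016 -1.23
v 2.248 0.305 -1.401
v 2.969 0.215 -1.259
v 2.745 -0.304 -0.982
v 2.992 -0.134 -0.735
v 3.131 0.187 -0.906
v 2.73 -0.089 -1.306
v 2.275 0.824 -0.678
v 2.051 0.305 -0.401
v 1.889 0.333 -0.754
v 2.028 0.654 -0.925
v 2.613 0.779 -0.488
v 2.388 0.26 -0.212
v 2.772 0.215 -0.259
v 2.911 0.536 -0.43
v 2.29 0.609 -0.354
v 0.276 -0.027 3.528
v -0.219 0.716 4.36
v -0.361 0.621 2.57
v -0.856 1.363 3.402
v 1.176 0.697 3.418
v 0.681 1.439 4.25
v 0.539 1.344 2.46
v 0.044 2.087 3.292
f 2 1 5
f 2 5 3
f 3 5 6
f 3 6 4
f 5 1 7
f 5 7 6
f 6 7 8
f 6 8 4
f 7 1 9
f 7 9 8
f 8 9 10
f 8 10 4
f 9 1 11
f 9 11 10
f 10 11 12
f 10 12 4
f 11 1 13
f 11 13 12
f 12 13 14
f 12 14 4
f 13 1 15
f 13 15 14
f 14 15 16
f 14 16 4
f 15 1 17
f 15 17 16
f 16 17 18
f 16 18 4
f 17 1 19
f 17 19 18
f 18 19 20
f 18 20 4
f 19 1 21
f 19 21 20
f 20 21 22
f 20 22 4
f 21 1 2
f 21 2 22
f 22 2 3
f 22 3 4
f 24 26 23
f 27 24 23
f 23 26 25
f 25 27 23
f 24 30 26
f 28 24 27
f 28 30 24
f 26 30 25
f 29 27 25
f 25 30 29
f 29 28 27
f 30 28 29
f 31 68 47
f 68 42 71
f 47 71 36
f 68 71 47
f 31 47 43
f 47 36 48
f 43 48 32
f 47 48 43
f 31 43 52
f 43 32 53
f 52 53 38
f 43 53 52
f 31 52 64
f 52 38 67
f 64 67 41
f 52 67 64
f 31 64 68
f 64 41 72
f 68 72 42
f 64 72 68
f 32 48 59
f 48 36 62
f 59 62 40
f 48 62 59
f 36 71 49
f 71 42 70
f 49 70 35
f 71 70 49
f 42 72 69
f 72 41 65
f 69 65 33
f 72 65 69
f 41 67 66
f 67 38 54
f 66 54 37
f 67 54 66
f 38 53 58
f 53 32 55
f 58 55 39
f 53 55 58
f 34 60 46
f 60 40 61
f 46 61 35
f 60 61 46
f 34 46 44
f 46 35 45
f 44 45 33
f 46 45 44
f 34 44 51
f 44 33 50
f 51 50 37
f 44 50 51
f 34 51 56
f 51 37 57
f 56 57 39
f 51 57 56
f 34 56 60
f 56 39 63
f 60 63 40
f 56 63 60
f 35 61 49
f 61 40 62
f 49 62 36
f 61 62 49
f 33 45 69
f 45 35 70
f 69 70 42
f 45 70 69
f 37 50 66
f 50 33 65
f 66 65 41
f 50 65 66
f 39 57 58
f 57 37 54
f 58 54 38
f 57 54 58
f 40 63 59
f 63 39 55
f 59 55 32
f 63 55 59
f 74 76 73
f 77 74 73
f 73 76 75
f 75 77 73
f 74 80 76
f 78 74 77
f 78 80 74
f 76 80 75
f 79 77 75
f 75 80 79
f 79 78 77
f 80 78 79



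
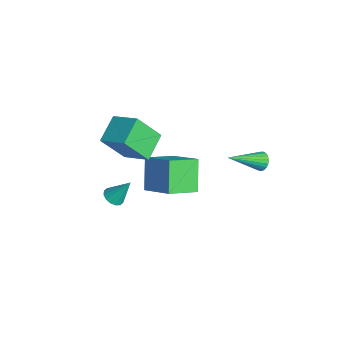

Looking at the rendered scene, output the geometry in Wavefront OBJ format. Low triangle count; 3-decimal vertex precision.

v -4.743 0.132 -1.957
v -4.446 -1.515 -1.241
v -3.114 0.89 -0.889
v -2.817 -0.757 -0.173
v -3.563 -0.303 -3.447
v -3.266 -1.95 -2.731
v -1.934 0.455 -2.379
v -1.637 -1.192 -1.663
v 1.304 2.512 2.7
v 1.643 2.746 3.065
v 1.436 0.728 3.72
v 1.438 2.785 3.159
v 1.21 2.776 3.174
v 0.998 2.722 3.106
v 0.839 2.632 2.969
v 0.761 2.521 2.785
v 0.776 2.409 2.586
v 0.883 2.314 2.407
v 1.062 2.254 2.279
v 1.283 2.239 2.223
v 1.508 2.271 2.25
v 1.698 2.344 2.355
v 1.819 2.447 2.519
v 1.852 2.561 2.715
v 1.789 2.667 2.908
v -3.242 -3.594 -2.709
v -2.928 -3.194 -3.047
v -2.918 -2.786 -1.451
v -3.224 -3.083 -3.042
v -3.524 -3.108 -2.948
v -3.749 -3.264 -2.79
v -3.838 -3.508 -2.611
v -3.767 -3.775 -2.458
v -3.556 -3.993 -2.372
v -3.261 -4.105 -2.377
v -2.96 -4.079 -2.47
v -2.735 -3.923 -2.628
v -2.646 -3.679 -2.808
v -2.717 -3.412 -2.961
v -2.997 -2.358 2.511
v -3.101 -3.535 4.125
v -1.763 -1.525 3.198
v -1.866 -2.702 4.812
v -1.954 -3.358 1.848
v -2.057 -4.535 3.462
v -0.719 -2.525 2.535
v -0.823 -3.702 4.149
f 2 4 1
f 5 2 1
f 1 4 3
f 3 5 1
f 2 8 4
f 6 2 5
f 6 8 2
f 4 8 3
f 7 5 3
f 3 8 7
f 7 6 5
f 8 6 7
f 10 9 12
f 10 12 11
f 12 9 13
f 12 13 11
f 13 9 14
f 13 14 11
f 14 9 15
f 14 15 11
f 15 9 16
f 15 16 11
f 16 9 17
f 16 17 11
f 17 9 18
f 17 18 11
f 18 9 19
f 18 19 11
f 19 9 20
f 19 20 11
f 20 9 21
f 20 21 11
f 21 9 22
f 21 22 11
f 22 9 23
f 22 23 11
f 23 9 24
f 23 24 11
f 24 9 25
f 24 25 11
f 25 9 10
f 25 10 11
f 27 26 29
f 27 29 28
f 29 26 30
f 29 30 28
f 30 26 31
f 30 31 28
f 31 26 32
f 31 32 28
f 32 26 33
f 32 33 28
f 33 26 34
f 33 34 28
f 34 26 35
f 34 35 28
f 35 26 36
f 35 36 28
f 36 26 37
f 36 37 28
f 37 26 38
f 37 38 28
f 38 26 39
f 38 39 28
f 39 26 27
f 39 27 28
f 41 43 40
f 44 41 40
f 40 43 42
f 42 44 40
f 41 47 43
f 45 41 44
f 45 47 41
f 43 47 42
f 46 44 42
f 42 47 46
f 46 45 44
f 47 45 46



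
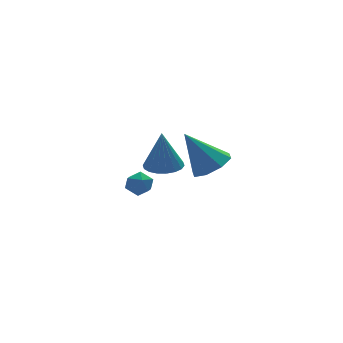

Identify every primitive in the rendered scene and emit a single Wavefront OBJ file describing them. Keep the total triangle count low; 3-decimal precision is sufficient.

v -3.376 2.232 -1.58
v -2.71 2.477 -1.813
v -2.83 1.503 -0.787
v -2.164 1.748 -1.02
v -2.618 2.203 -0.64
v -2.955 2.654 -1.13
v -2.585 1.326 -1.47
v -2.922 1.777 -1.96
v -2.221 1.917 -1.745
v -2.242 2.46 -1.232
v -3.298 1.52 -1.368
v -3.319 2.063 -0.855
v -1.729 -3.852 2.747
v -1.111 -3.041 2.792
v -2.731 -3.188 4.553
v -1.759 -2.901 2.38
v -2.39 -3.317 2.183
v -2.633 -4.047 2.317
v -2.346 -4.663 2.702
v -1.698 -4.803 3.114
v -1.067 -4.386 3.31
v -0.825 -3.657 3.177
v -2.681 -0.749 1.331
v -1.857 -1.179 1.366
v -2.759 -0.731 3.389
v -1.752 -0.779 1.367
v -1.831 -0.372 1.36
v -2.078 -0.041 1.348
v -2.445 0.151 1.332
v -2.858 0.164 1.316
v -3.236 -0.004 1.303
v -3.504 -0.319 1.295
v -3.609 -0.719 1.295
v -3.53 -1.126 1.302
v -3.283 -1.457 1.314
v -2.916 -1.649 1.33
v -2.503 -1.662 1.346
v -2.125 -1.494 1.359
f 1 12 6
f 1 6 2
f 1 2 8
f 1 8 11
f 1 11 12
f 2 6 10
f 6 12 5
f 12 11 3
f 11 8 7
f 8 2 9
f 4 10 5
f 4 5 3
f 4 3 7
f 4 7 9
f 4 9 10
f 5 10 6
f 3 5 12
f 7 3 11
f 9 7 8
f 10 9 2
f 14 13 16
f 14 16 15
f 16 13 17
f 16 17 15
f 17 13 18
f 17 18 15
f 18 13 19
f 18 19 15
f 19 13 20
f 19 20 15
f 20 13 21
f 20 21 15
f 21 13 22
f 21 22 15
f 22 13 14
f 22 14 15
f 24 23 26
f 24 26 25
f 26 23 27
f 26 27 25
f 27 23 28
f 27 28 25
f 28 23 29
f 28 29 25
f 29 23 30
f 29 30 25
f 30 23 31
f 30 31 25
f 31 23 32
f 31 32 25
f 32 23 33
f 32 33 25
f 33 23 34
f 33 34 25
f 34 23 35
f 34 35 25
f 35 23 36
f 35 36 25
f 36 23 37
f 36 37 25
f 37 23 38
f 37 38 25
f 38 23 24
f 38 24 25



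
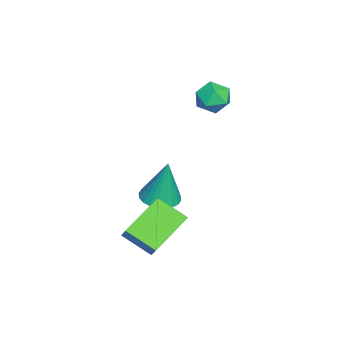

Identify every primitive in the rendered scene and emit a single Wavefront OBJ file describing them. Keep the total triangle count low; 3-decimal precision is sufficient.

v 2.233 0.009 -3.077
v 2.724 0.249 -2.439
v 2.588 1.173 -3.788
v 3.079 1.413 -3.15
v 3.761 -0.953 -3.89
v 4.252 -0.713 -3.252
v 4.116 0.211 -4.601
v 4.607 0.451 -3.963
v 0.951 0.061 -3.624
v 1.55 -0.498 -3.57
v 1.089 0.399 -1.616
v 1.718 -0.231 -3.627
v 1.769 0.08 -3.683
v 1.696 0.387 -3.73
v 1.51 0.646 -3.76
v 1.238 0.815 -3.77
v 0.923 0.869 -3.758
v 0.612 0.8 -3.725
v 0.353 0.619 -3.677
v 0.185 0.353 -3.62
v 0.134 0.042 -3.564
v 0.207 -0.266 -3.517
v 0.393 -0.524 -3.487
v 0.665 -0.693 -3.477
v 0.98 -0.748 -3.489
v 1.29 -0.679 -3.522
v -0.551 1.984 0.273
v -0.162 1.654 0.888
v -1.638 2.006 0.972
v -1.249 1.676 1.587
v -1.084 2.426 1.365
v -0.411 2.412 0.933
v -1.389 1.248 0.927
v -0.716 1.234 0.495
v -0.68 1.199 1.293
v -0.491 1.927 1.563
v -1.309 1.733 0.297
v -1.12 2.461 0.567
f 2 4 1
f 5 2 1
f 1 4 3
f 3 5 1
f 2 8 4
f 6 2 5
f 6 8 2
f 4 8 3
f 7 5 3
f 3 8 7
f 7 6 5
f 8 6 7
f 10 9 12
f 10 12 11
f 12 9 13
f 12 13 11
f 13 9 14
f 13 14 11
f 14 9 15
f 14 15 11
f 15 9 16
f 15 16 11
f 16 9 17
f 16 17 11
f 17 9 18
f 17 18 11
f 18 9 19
f 18 19 11
f 19 9 20
f 19 20 11
f 20 9 21
f 20 21 11
f 21 9 22
f 21 22 11
f 22 9 23
f 22 23 11
f 23 9 24
f 23 24 11
f 24 9 25
f 24 25 11
f 25 9 26
f 25 26 11
f 26 9 10
f 26 10 11
f 27 38 32
f 27 32 28
f 27 28 34
f 27 34 37
f 27 37 38
f 28 32 36
f 32 38 31
f 38 37 29
f 37 34 33
f 34 28 35
f 30 36 31
f 30 31 29
f 30 29 33
f 30 33 35
f 30 35 36
f 31 36 32
f 29 31 38
f 33 29 37
f 35 33 34
f 36 35 28



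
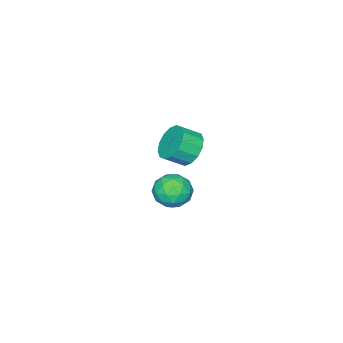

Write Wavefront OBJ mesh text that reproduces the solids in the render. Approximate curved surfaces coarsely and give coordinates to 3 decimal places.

v 4.183 3.355 -1.232
v 4.764 2.677 -1.231
v 3.096 2.423 -1.029
v 3.677 1.745 -1.028
v 3.671 2.329 -0.351
v 4.343 2.905 -0.477
v 3.517 2.195 -1.783
v 4.189 2.771 -1.909
v 4.353 1.96 -1.572
v 4.448 2.042 -0.687
v 3.412 3.058 -1.573
v 3.507 3.14 -0.688
v 4.569 3.098 -1.249
v 3.291 2.002 -1.011
v 3.287 2.345 -0.613
v 3.629 1.947 -0.612
v 4.321 3.232 -0.806
v 4.663 2.833 -0.806
v 4.02 2.628 -0.288
v 3.197 2.267 -1.454
v 3.539 1.868 -1.454
v 4.231 3.153 -1.648
v 4.573 2.755 -1.647
v 3.84 2.472 -1.972
v 4.669 2.278 -1.449
v 4.03 1.73 -1.33
v 3.936 1.995 -1.774
v 4.331 2.333 -1.847
v 4.725 2.326 -0.929
v 4.086 1.778 -0.81
v 4.082 2.122 -0.412
v 4.477 2.46 -0.486
v 4.483 1.905 -1.129
v 3.774 3.322 -1.45
v 3.135 2.774 -1.331
v 3.383 2.64 -1.774
v 3.778 2.978 -1.848
v 3.83 3.37 -0.93
v 3.191 2.822 -0.811
v 3.529 2.767 -0.413
v 3.924 3.105 -0.486
v 3.377 3.195 -1.131
v -1.634 -0.95 -3.445
v -1.097 -1.125 -4.232
v -0.388 -1.686 -3.623
v -0.926 -1.51 -2.835
v -0.917 -0.695 -4.046
v -0.208 -1.256 -3.437
v -0.929 -0.333 -3.698
v -0.22 -0.894 -3.089
v -1.131 -0.137 -3.282
v -0.422 -0.697 -2.673
v -1.467 -0.158 -2.91
v -0.758 -0.718 -2.301
v -1.848 -0.391 -2.681
v -1.139 -0.952 -2.072
v -2.172 -0.774 -2.657
v -1.463 -1.335 -2.048
v -2.352 -1.204 -2.843
v -1.643 -1.765 -2.234
v -2.34 -1.566 -3.191
v -1.631 -2.127 -2.582
v -2.138 -1.763 -3.607
v -1.429 -2.323 -2.998
v -1.802 -1.742 -3.979
v -1.093 -2.302 -3.37
v -1.421 -1.508 -4.208
v -0.712 -2.069 -3.599
f 1 38 17
f 38 12 41
f 17 41 6
f 38 41 17
f 1 17 13
f 17 6 18
f 13 18 2
f 17 18 13
f 1 13 22
f 13 2 23
f 22 23 8
f 13 23 22
f 1 22 34
f 22 8 37
f 34 37 11
f 22 37 34
f 1 34 38
f 34 11 42
f 38 42 12
f 34 42 38
f 2 18 29
f 18 6 32
f 29 32 10
f 18 32 29
f 6 41 19
f 41 12 40
f 19 40 5
f 41 40 19
f 12 42 39
f 42 11 35
f 39 35 3
f 42 35 39
f 11 37 36
f 37 8 24
f 36 24 7
f 37 24 36
f 8 23 28
f 23 2 25
f 28 25 9
f 23 25 28
f 4 30 16
f 30 10 31
f 16 31 5
f 30 31 16
f 4 16 14
f 16 5 15
f 14 15 3
f 16 15 14
f 4 14 21
f 14 3 20
f 21 20 7
f 14 20 21
f 4 21 26
f 21 7 27
f 26 27 9
f 21 27 26
f 4 26 30
f 26 9 33
f 30 33 10
f 26 33 30
f 5 31 19
f 31 10 32
f 19 32 6
f 31 32 19
f 3 15 39
f 15 5 40
f 39 40 12
f 15 40 39
f 7 20 36
f 20 3 35
f 36 35 11
f 20 35 36
f 9 27 28
f 27 7 24
f 28 24 8
f 27 24 28
f 10 33 29
f 33 9 25
f 29 25 2
f 33 25 29
f 44 43 47
f 44 47 45
f 45 47 48
f 45 48 46
f 47 43 49
f 47 49 48
f 48 49 50
f 48 50 46
f 49 43 51
f 49 51 50
f 50 51 52
f 50 52 46
f 51 43 53
f 51 53 52
f 52 53 54
f 52 54 46
f 53 43 55
f 53 55 54
f 54 55 56
f 54 56 46
f 55 43 57
f 55 57 56
f 56 57 58
f 56 58 46
f 57 43 59
f 57 59 58
f 58 59 60
f 58 60 46
f 59 43 61
f 59 61 60
f 60 61 62
f 60 62 46
f 61 43 63
f 61 63 62
f 62 63 64
f 62 64 46
f 63 43 65
f 63 65 64
f 64 65 66
f 64 66 46
f 65 43 67
f 65 67 66
f 66 67 68
f 66 68 46
f 67 43 44
f 67 44 68
f 68 44 45
f 68 45 46



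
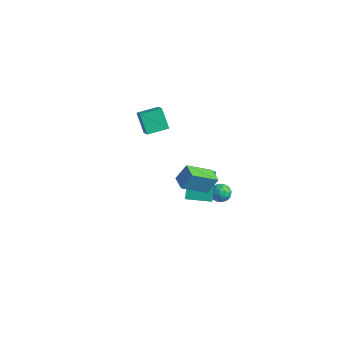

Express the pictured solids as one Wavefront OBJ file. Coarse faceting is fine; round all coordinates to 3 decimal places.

v -3.889 1.326 0.628
v -4.736 1.534 1.735
v -3.376 2.497 0.8
v -4.223 2.705 1.907
v -3.057 0.855 1.353
v -3.904 1.063 2.46
v -2.544 2.026 1.525
v -3.391 2.234 2.632
v 0.108 0.882 -2.026
v -0.576 1.761 -0.624
v 1.194 1.883 -2.123
v 0.509 2.762 -0.722
v 0.951 0.058 -1.098
v 0.266 0.937 0.303
v 2.036 1.059 -1.196
v 1.352 1.938 0.206
v 0.349 3.24 -2.478
v 0.783 3.204 -1.993
v 0.877 2.496 -3.007
v 1.311 2.46 -2.522
v 0.702 2.247 -2.43
v 0.376 2.707 -2.103
v 1.284 2.993 -2.897
v 0.958 3.453 -2.57
v 1.362 3.051 -2.252
v 1.002 2.591 -1.964
v 0.658 3.109 -3.036
v 0.298 2.649 -2.748
v 0.519 3.287 -2.189
v 1.141 2.413 -2.811
v 0.782 2.288 -2.756
v 1.038 2.267 -2.472
v 0.28 2.995 -2.254
v 0.535 2.974 -1.969
v 0.488 2.412 -2.225
v 1.125 2.726 -3.031
v 1.38 2.705 -2.746
v 0.622 3.433 -2.528
v 0.878 3.412 -2.244
v 1.172 3.288 -2.775
v 1.115 3.177 -2.057
v 1.425 2.739 -2.367
v 1.409 3.052 -2.588
v 1.218 3.323 -2.396
v 0.903 2.906 -1.887
v 1.214 2.468 -2.198
v 0.856 2.343 -2.143
v 0.664 2.614 -1.951
v 1.243 2.816 -2.039
v 0.446 3.232 -2.802
v 0.757 2.794 -3.113
v 0.996 3.086 -3.049
v 0.804 3.357 -2.857
v 0.235 2.961 -2.633
v 0.545 2.523 -2.943
v 0.442 2.377 -2.604
v 0.251 2.648 -2.412
v 0.417 2.884 -2.961
v 2.81 -2.315 3.691
v 3.071 -1.789 4.633
v 3.338 -0.952 2.784
v 3.599 -0.427 3.726
v 3.621 -2.653 3.654
v 3.882 -2.128 4.596
v 4.149 -1.291 2.747
v 4.41 -0.765 3.689
f 2 4 1
f 5 2 1
f 1 4 3
f 3 5 1
f 2 8 4
f 6 2 5
f 6 8 2
f 4 8 3
f 7 5 3
f 3 8 7
f 7 6 5
f 8 6 7
f 10 12 9
f 13 10 9
f 9 12 11
f 11 13 9
f 10 16 12
f 14 10 13
f 14 16 10
f 12 16 11
f 15 13 11
f 11 16 15
f 15 14 13
f 16 14 15
f 17 54 33
f 54 28 57
f 33 57 22
f 54 57 33
f 17 33 29
f 33 22 34
f 29 34 18
f 33 34 29
f 17 29 38
f 29 18 39
f 38 39 24
f 29 39 38
f 17 38 50
f 38 24 53
f 50 53 27
f 38 53 50
f 17 50 54
f 50 27 58
f 54 58 28
f 50 58 54
f 18 34 45
f 34 22 48
f 45 48 26
f 34 48 45
f 22 57 35
f 57 28 56
f 35 56 21
f 57 56 35
f 28 58 55
f 58 27 51
f 55 51 19
f 58 51 55
f 27 53 52
f 53 24 40
f 52 40 23
f 53 40 52
f 24 39 44
f 39 18 41
f 44 41 25
f 39 41 44
f 20 46 32
f 46 26 47
f 32 47 21
f 46 47 32
f 20 32 30
f 32 21 31
f 30 31 19
f 32 31 30
f 20 30 37
f 30 19 36
f 37 36 23
f 30 36 37
f 20 37 42
f 37 23 43
f 42 43 25
f 37 43 42
f 20 42 46
f 42 25 49
f 46 49 26
f 42 49 46
f 21 47 35
f 47 26 48
f 35 48 22
f 47 48 35
f 19 31 55
f 31 21 56
f 55 56 28
f 31 56 55
f 23 36 52
f 36 19 51
f 52 51 27
f 36 51 52
f 25 43 44
f 43 23 40
f 44 40 24
f 43 40 44
f 26 49 45
f 49 25 41
f 45 41 18
f 49 41 45
f 60 62 59
f 63 60 59
f 59 62 61
f 61 63 59
f 60 66 62
f 64 60 63
f 64 66 60
f 62 66 61
f 65 63 61
f 61 66 65
f 65 64 63
f 66 64 65



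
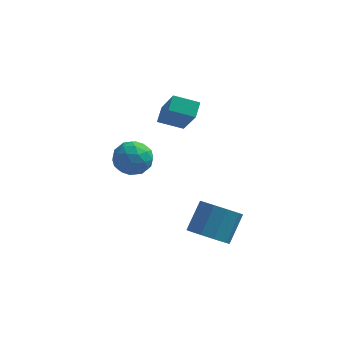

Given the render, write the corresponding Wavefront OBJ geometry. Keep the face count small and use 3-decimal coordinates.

v 3.518 -2.62 -2.496
v 4.25 -2.252 -3.086
v 4.694 -1.192 -1.874
v 3.962 -1.56 -1.284
v 3.733 -1.917 -3.189
v 4.177 -0.858 -1.977
v 3.134 -1.852 -3.027
v 3.578 -0.792 -1.815
v 2.681 -2.079 -2.663
v 3.125 -1.019 -1.451
v 2.548 -2.513 -2.234
v 2.992 -1.454 -1.022
v 2.786 -2.988 -1.906
v 3.23 -1.928 -0.694
v 3.303 -3.322 -1.803
v 3.747 -2.263 -0.591
v 3.902 -3.388 -1.965
v 4.346 -2.328 -0.753
v 4.355 -3.161 -2.329
v 4.799 -2.101 -1.117
v 4.488 -2.726 -2.758
v 4.932 -1.667 -1.546
v -1.215 1.185 0.08
v -0.315 1.636 -0.002
v -0.525 -0.256 -0.258
v 0.375 0.195 -0.34
v -0.072 0.122 0.562
v -0.499 1.013 0.771
v -0.341 0.367 -1.031
v -0.768 1.258 -0.822
v 0.225 1.13 -0.689
v 0.391 0.979 0.295
v -1.231 0.401 -0.555
v -1.065 0.25 0.429
v -0.826 1.537 0.069
v -0.014 -0.157 -0.329
v -0.277 -0.199 0.202
v 0.252 0.065 0.153
v -0.934 1.171 0.523
v -0.405 1.436 0.474
v -0.262 0.546 0.806
v -0.435 -0.056 -0.734
v 0.094 0.209 -0.783
v -1.092 1.315 -0.413
v -0.563 1.579 -0.462
v -0.578 0.834 -1.066
v 0.021 1.504 -0.384
v 0.426 0.657 -0.582
v 0.005 0.759 -0.988
v -0.245 1.282 -0.865
v 0.118 1.416 0.195
v 0.524 0.568 -0.004
v 0.261 0.526 0.527
v 0.01 1.05 0.649
v 0.436 1.118 -0.209
v -1.364 0.812 -0.256
v -0.958 -0.036 -0.455
v -0.85 0.33 -0.909
v -1.101 0.854 -0.787
v -1.266 0.723 0.322
v -0.861 -0.124 0.124
v -0.595 0.098 0.605
v -0.845 0.621 0.728
v -1.276 0.262 -0.051
v 1.812 1.34 1.69
v 0.62 1.216 2.112
v 1.901 2.08 2.158
v 0.709 1.956 2.58
v 2.531 0.184 3.38
v 1.339 0.06 3.802
v 2.62 0.924 3.848
v 1.428 0.8 4.27
f 2 1 5
f 2 5 3
f 3 5 6
f 3 6 4
f 5 1 7
f 5 7 6
f 6 7 8
f 6 8 4
f 7 1 9
f 7 9 8
f 8 9 10
f 8 10 4
f 9 1 11
f 9 11 10
f 10 11 12
f 10 12 4
f 11 1 13
f 11 13 12
f 12 13 14
f 12 14 4
f 13 1 15
f 13 15 14
f 14 15 16
f 14 16 4
f 15 1 17
f 15 17 16
f 16 17 18
f 16 18 4
f 17 1 19
f 17 19 18
f 18 19 20
f 18 20 4
f 19 1 21
f 19 21 20
f 20 21 22
f 20 22 4
f 21 1 2
f 21 2 22
f 22 2 3
f 22 3 4
f 23 60 39
f 60 34 63
f 39 63 28
f 60 63 39
f 23 39 35
f 39 28 40
f 35 40 24
f 39 40 35
f 23 35 44
f 35 24 45
f 44 45 30
f 35 45 44
f 23 44 56
f 44 30 59
f 56 59 33
f 44 59 56
f 23 56 60
f 56 33 64
f 60 64 34
f 56 64 60
f 24 40 51
f 40 28 54
f 51 54 32
f 40 54 51
f 28 63 41
f 63 34 62
f 41 62 27
f 63 62 41
f 34 64 61
f 64 33 57
f 61 57 25
f 64 57 61
f 33 59 58
f 59 30 46
f 58 46 29
f 59 46 58
f 30 45 50
f 45 24 47
f 50 47 31
f 45 47 50
f 26 52 38
f 52 32 53
f 38 53 27
f 52 53 38
f 26 38 36
f 38 27 37
f 36 37 25
f 38 37 36
f 26 36 43
f 36 25 42
f 43 42 29
f 36 42 43
f 26 43 48
f 43 29 49
f 48 49 31
f 43 49 48
f 26 48 52
f 48 31 55
f 52 55 32
f 48 55 52
f 27 53 41
f 53 32 54
f 41 54 28
f 53 54 41
f 25 37 61
f 37 27 62
f 61 62 34
f 37 62 61
f 29 42 58
f 42 25 57
f 58 57 33
f 42 57 58
f 31 49 50
f 49 29 46
f 50 46 30
f 49 46 50
f 32 55 51
f 55 31 47
f 51 47 24
f 55 47 51
f 66 68 65
f 69 66 65
f 65 68 67
f 67 69 65
f 66 72 68
f 70 66 69
f 70 72 66
f 68 72 67
f 71 69 67
f 67 72 71
f 71 70 69
f 72 70 71



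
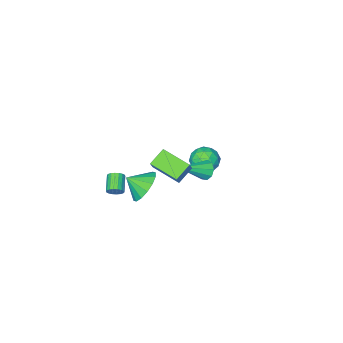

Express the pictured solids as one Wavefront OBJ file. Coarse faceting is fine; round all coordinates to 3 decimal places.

v 3.636 1.553 2.733
v 4.497 2.006 2.289
v 4.324 0.867 3.367
v 4.389 2.313 2.737
v 4.079 2.416 3.185
v 3.65 2.287 3.511
v 3.218 1.962 3.629
v 2.897 1.527 3.506
v 2.775 1.099 3.177
v 2.883 0.792 2.728
v 3.193 0.69 2.281
v 3.622 0.818 1.955
v 4.054 1.144 1.837
v 4.375 1.578 1.959
v 2.466 -2.868 -1.637
v 2.802 -2.878 -1.253
v 2.169 -3.661 -0.719
v 1.834 -3.652 -1.103
v 2.656 -2.716 -1.189
v 2.024 -3.5 -0.655
v 2.473 -2.585 -1.213
v 1.84 -3.368 -0.679
v 2.288 -2.509 -1.322
v 1.655 -3.293 -0.787
v 2.139 -2.505 -1.492
v 1.506 -3.289 -0.958
v 2.054 -2.573 -1.692
v 1.422 -3.356 -1.158
v 2.051 -2.699 -1.881
v 1.419 -3.483 -1.346
v 2.131 -2.859 -2.021
v 1.498 -3.642 -1.487
v 2.276 -3.02 -2.085
v 1.644 -3.804 -1.551
v 2.46 -3.152 -2.061
v 1.827 -3.935 -1.527
v 2.645 -3.227 -1.953
v 2.012 -4.011 -1.418
v 2.794 -3.231 -1.782
v 2.161 -4.015 -1.248
v 2.878 -3.164 -1.582
v 2.246 -3.947 -1.048
v 2.881 -3.037 -1.394
v 2.249 -3.821 -0.859
v 2.482 0.706 3.136
v 1.518 0.563 3.747
v 1.946 2.303 2.662
v 0.982 2.161 3.273
v 2.938 1.099 3.947
v 1.974 0.957 4.558
v 2.402 2.697 3.473
v 1.438 2.554 4.084
v -2.412 -0.97 -0.989
v -2.076 -0.901 -1.576
v -0.688 -1.23 -0.031
v -2.127 -0.486 -1.372
v -2.311 -0.298 -0.989
v -2.543 -0.424 -0.606
v -2.714 -0.806 -0.402
v -2.743 -1.265 -0.473
v -2.618 -1.586 -0.786
v -2.396 -1.619 -1.193
v -2.182 -1.349 -1.506
v -4.149 -1.988 -2.134
v -3.278 -2.142 -1.768
v -4.282 -3.498 -2.452
v -3.411 -3.652 -2.086
v -4.135 -3.406 -1.511
v -4.053 -2.473 -1.314
v -3.507 -3.167 -2.906
v -3.425 -2.234 -2.709
v -2.882 -2.871 -2.245
v -3.27 -3.018 -1.383
v -4.29 -2.622 -2.837
v -4.678 -2.769 -1.975
v -3.702 -1.933 -1.923
v -3.858 -3.707 -2.297
v -4.284 -3.562 -1.959
v -3.772 -3.653 -1.744
v -4.157 -2.127 -1.656
v -3.645 -2.218 -1.441
v -4.149 -2.96 -1.29
v -3.915 -3.422 -2.779
v -3.403 -3.513 -2.564
v -3.788 -1.987 -2.476
v -3.276 -2.078 -2.261
v -3.411 -2.68 -2.93
v -2.957 -2.452 -1.989
v -3.035 -3.339 -2.176
v -3.092 -3.054 -2.657
v -3.043 -2.506 -2.542
v -3.185 -2.538 -1.482
v -3.263 -3.425 -1.669
v -3.689 -3.281 -1.331
v -3.64 -2.732 -1.215
v -2.952 -2.966 -1.762
v -4.297 -2.215 -2.551
v -4.375 -3.102 -2.738
v -3.92 -2.908 -3.005
v -3.871 -2.359 -2.889
v -4.525 -2.301 -2.044
v -4.603 -3.188 -2.231
v -4.517 -3.134 -1.678
v -4.468 -2.586 -1.563
v -4.608 -2.674 -2.458
f 2 1 4
f 2 4 3
f 4 1 5
f 4 5 3
f 5 1 6
f 5 6 3
f 6 1 7
f 6 7 3
f 7 1 8
f 7 8 3
f 8 1 9
f 8 9 3
f 9 1 10
f 9 10 3
f 10 1 11
f 10 11 3
f 11 1 12
f 11 12 3
f 12 1 13
f 12 13 3
f 13 1 14
f 13 14 3
f 14 1 2
f 14 2 3
f 16 15 19
f 16 19 17
f 17 19 20
f 17 20 18
f 19 15 21
f 19 21 20
f 20 21 22
f 20 22 18
f 21 15 23
f 21 23 22
f 22 23 24
f 22 24 18
f 23 15 25
f 23 25 24
f 24 25 26
f 24 26 18
f 25 15 27
f 25 27 26
f 26 27 28
f 26 28 18
f 27 15 29
f 27 29 28
f 28 29 30
f 28 30 18
f 29 15 31
f 29 31 30
f 30 31 32
f 30 32 18
f 31 15 33
f 31 33 32
f 32 33 34
f 32 34 18
f 33 15 35
f 33 35 34
f 34 35 36
f 34 36 18
f 35 15 37
f 35 37 36
f 36 37 38
f 36 38 18
f 37 15 39
f 37 39 38
f 38 39 40
f 38 40 18
f 39 15 41
f 39 41 40
f 40 41 42
f 40 42 18
f 41 15 43
f 41 43 42
f 42 43 44
f 42 44 18
f 43 15 16
f 43 16 44
f 44 16 17
f 44 17 18
f 46 48 45
f 49 46 45
f 45 48 47
f 47 49 45
f 46 52 48
f 50 46 49
f 50 52 46
f 48 52 47
f 51 49 47
f 47 52 51
f 51 50 49
f 52 50 51
f 54 53 56
f 54 56 55
f 56 53 57
f 56 57 55
f 57 53 58
f 57 58 55
f 58 53 59
f 58 59 55
f 59 53 60
f 59 60 55
f 60 53 61
f 60 61 55
f 61 53 62
f 61 62 55
f 62 53 63
f 62 63 55
f 63 53 54
f 63 54 55
f 64 101 80
f 101 75 104
f 80 104 69
f 101 104 80
f 64 80 76
f 80 69 81
f 76 81 65
f 80 81 76
f 64 76 85
f 76 65 86
f 85 86 71
f 76 86 85
f 64 85 97
f 85 71 100
f 97 100 74
f 85 100 97
f 64 97 101
f 97 74 105
f 101 105 75
f 97 105 101
f 65 81 92
f 81 69 95
f 92 95 73
f 81 95 92
f 69 104 82
f 104 75 103
f 82 103 68
f 104 103 82
f 75 105 102
f 105 74 98
f 102 98 66
f 105 98 102
f 74 100 99
f 100 71 87
f 99 87 70
f 100 87 99
f 71 86 91
f 86 65 88
f 91 88 72
f 86 88 91
f 67 93 79
f 93 73 94
f 79 94 68
f 93 94 79
f 67 79 77
f 79 68 78
f 77 78 66
f 79 78 77
f 67 77 84
f 77 66 83
f 84 83 70
f 77 83 84
f 67 84 89
f 84 70 90
f 89 90 72
f 84 90 89
f 67 89 93
f 89 72 96
f 93 96 73
f 89 96 93
f 68 94 82
f 94 73 95
f 82 95 69
f 94 95 82
f 66 78 102
f 78 68 103
f 102 103 75
f 78 103 102
f 70 83 99
f 83 66 98
f 99 98 74
f 83 98 99
f 72 90 91
f 90 70 87
f 91 87 71
f 90 87 91
f 73 96 92
f 96 72 88
f 92 88 65
f 96 88 92



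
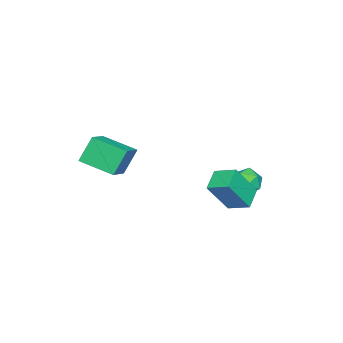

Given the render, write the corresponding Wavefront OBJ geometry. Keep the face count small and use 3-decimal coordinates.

v -4.051 3.942 -3.594
v -3.439 4.479 -3.177
v -3.841 2.901 -2.563
v -3.229 3.438 -2.146
v -4.115 3.666 -2.141
v -4.245 4.309 -2.779
v -3.035 3.071 -2.961
v -3.165 3.714 -3.599
v -2.811 3.941 -2.786
v -3.478 4.308 -2.279
v -3.802 3.072 -3.461
v -4.469 3.439 -2.954
v 2.203 -2.332 0.388
v 1.553 -1.893 1.771
v 2.302 -0.482 -0.153
v 1.652 -0.043 1.23
v 3.688 -2.217 1.05
v 3.038 -1.778 2.433
v 3.787 -0.367 0.509
v 3.137 0.072 1.892
v -2.772 3.4 -3.226
v -1.816 2.621 -1.441
v -2.596 4.612 -2.792
v -1.639 3.833 -1.007
v -1.601 3.447 -3.833
v -0.644 2.668 -2.048
v -1.424 4.659 -3.399
v -0.468 3.88 -1.614
f 1 12 6
f 1 6 2
f 1 2 8
f 1 8 11
f 1 11 12
f 2 6 10
f 6 12 5
f 12 11 3
f 11 8 7
f 8 2 9
f 4 10 5
f 4 5 3
f 4 3 7
f 4 7 9
f 4 9 10
f 5 10 6
f 3 5 12
f 7 3 11
f 9 7 8
f 10 9 2
f 14 16 13
f 17 14 13
f 13 16 15
f 15 17 13
f 14 20 16
f 18 14 17
f 18 20 14
f 16 20 15
f 19 17 15
f 15 20 19
f 19 18 17
f 20 18 19
f 22 24 21
f 25 22 21
f 21 24 23
f 23 25 21
f 22 28 24
f 26 22 25
f 26 28 22
f 24 28 23
f 27 25 23
f 23 28 27
f 27 26 25
f 28 26 27



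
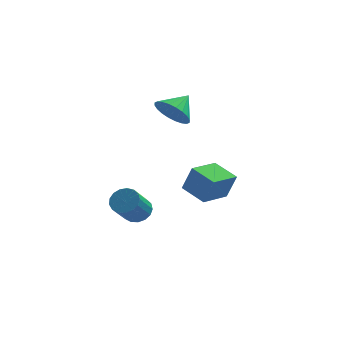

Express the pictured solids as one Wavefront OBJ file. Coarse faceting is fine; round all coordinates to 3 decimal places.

v -3.425 -1.97 -0.256
v -2.921 -1.847 0.046
v -3.292 -2.666 0.999
v -3.795 -2.79 0.696
v -3.109 -1.651 0.141
v -3.479 -2.47 1.094
v -3.368 -1.529 0.146
v -3.739 -2.348 1.098
v -3.641 -1.507 0.058
v -4.012 -2.326 1.01
v -3.864 -1.592 -0.102
v -4.235 -2.411 0.851
v -3.986 -1.764 -0.297
v -4.357 -2.583 0.656
v -3.98 -1.982 -0.483
v -4.351 -2.802 0.47
v -3.846 -2.199 -0.617
v -4.217 -3.018 0.336
v -3.616 -2.363 -0.668
v -3.987 -3.182 0.285
v -3.342 -2.437 -0.625
v -3.713 -3.256 0.328
v -3.087 -2.404 -0.498
v -3.458 -3.223 0.455
v -2.909 -2.272 -0.315
v -3.28 -3.091 0.638
v -2.849 -2.071 -0.119
v -3.22 -2.89 0.834
v -2.517 2.243 2.794
v -1.806 1.855 2.613
v -1.943 3.017 3.386
v -1.83 2.062 2.365
v -1.959 2.297 2.182
v -2.172 2.523 2.093
v -2.438 2.707 2.111
v -2.716 2.821 2.233
v -2.964 2.846 2.44
v -3.143 2.78 2.701
v -3.228 2.632 2.976
v -3.204 2.424 3.224
v -3.075 2.19 3.407
v -2.861 1.963 3.496
v -2.595 1.779 3.478
v -2.318 1.666 3.356
v -2.07 1.641 3.149
v -1.89 1.707 2.888
v -1.156 0.413 -1.077
v -0.77 0.381 0.038
v -2.043 1.152 -0.748
v -1.657 1.119 0.366
v -0.343 1.501 -1.326
v 0.043 1.468 -0.212
v -1.23 2.239 -0.998
v -0.844 2.207 0.117
f 2 1 5
f 2 5 3
f 3 5 6
f 3 6 4
f 5 1 7
f 5 7 6
f 6 7 8
f 6 8 4
f 7 1 9
f 7 9 8
f 8 9 10
f 8 10 4
f 9 1 11
f 9 11 10
f 10 11 12
f 10 12 4
f 11 1 13
f 11 13 12
f 12 13 14
f 12 14 4
f 13 1 15
f 13 15 14
f 14 15 16
f 14 16 4
f 15 1 17
f 15 17 16
f 16 17 18
f 16 18 4
f 17 1 19
f 17 19 18
f 18 19 20
f 18 20 4
f 19 1 21
f 19 21 20
f 20 21 22
f 20 22 4
f 21 1 23
f 21 23 22
f 22 23 24
f 22 24 4
f 23 1 25
f 23 25 24
f 24 25 26
f 24 26 4
f 25 1 27
f 25 27 26
f 26 27 28
f 26 28 4
f 27 1 2
f 27 2 28
f 28 2 3
f 28 3 4
f 30 29 32
f 30 32 31
f 32 29 33
f 32 33 31
f 33 29 34
f 33 34 31
f 34 29 35
f 34 35 31
f 35 29 36
f 35 36 31
f 36 29 37
f 36 37 31
f 37 29 38
f 37 38 31
f 38 29 39
f 38 39 31
f 39 29 40
f 39 40 31
f 40 29 41
f 40 41 31
f 41 29 42
f 41 42 31
f 42 29 43
f 42 43 31
f 43 29 44
f 43 44 31
f 44 29 45
f 44 45 31
f 45 29 46
f 45 46 31
f 46 29 30
f 46 30 31
f 48 50 47
f 51 48 47
f 47 50 49
f 49 51 47
f 48 54 50
f 52 48 51
f 52 54 48
f 50 54 49
f 53 51 49
f 49 54 53
f 53 52 51
f 54 52 53

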